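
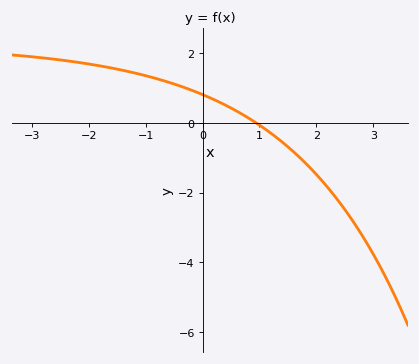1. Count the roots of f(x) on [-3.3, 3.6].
1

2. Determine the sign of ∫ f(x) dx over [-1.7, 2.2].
positive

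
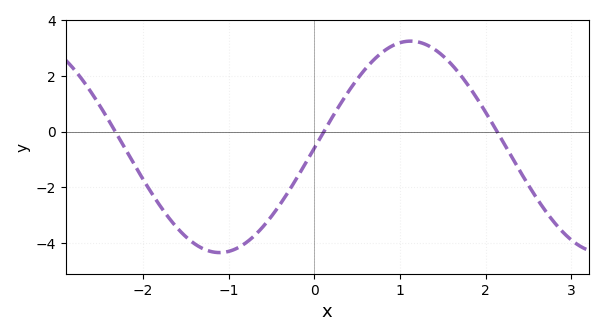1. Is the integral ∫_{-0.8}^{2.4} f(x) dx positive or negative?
positive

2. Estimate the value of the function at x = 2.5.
-2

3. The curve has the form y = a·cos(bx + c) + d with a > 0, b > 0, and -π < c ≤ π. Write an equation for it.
y = 3.8cos(1.4x - 1.6) - 0.55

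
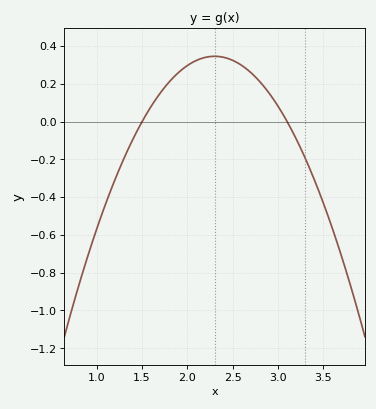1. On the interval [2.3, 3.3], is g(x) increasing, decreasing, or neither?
decreasing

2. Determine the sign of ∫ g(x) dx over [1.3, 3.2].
positive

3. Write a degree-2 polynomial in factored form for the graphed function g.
y = -0.54(x - 1.5)(x - 3.1)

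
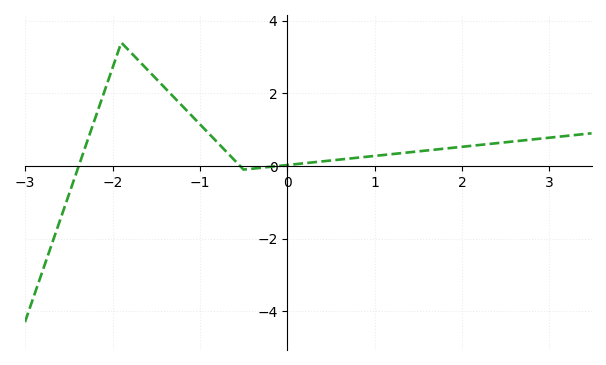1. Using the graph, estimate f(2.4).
0.6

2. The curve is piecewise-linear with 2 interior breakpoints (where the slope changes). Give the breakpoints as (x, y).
(-1.9, 3.4); (-0.5, -0.1)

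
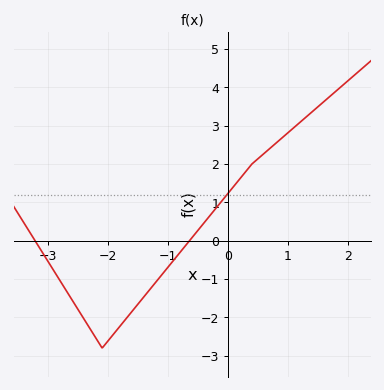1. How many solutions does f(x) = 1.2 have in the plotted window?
1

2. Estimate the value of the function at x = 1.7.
3.8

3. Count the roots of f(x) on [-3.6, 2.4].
2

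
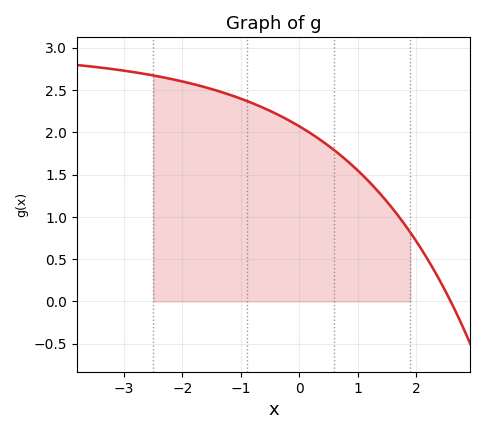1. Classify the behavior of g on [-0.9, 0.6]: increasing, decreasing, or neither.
decreasing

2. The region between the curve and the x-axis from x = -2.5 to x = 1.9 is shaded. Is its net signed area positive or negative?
positive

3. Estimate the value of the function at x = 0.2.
1.98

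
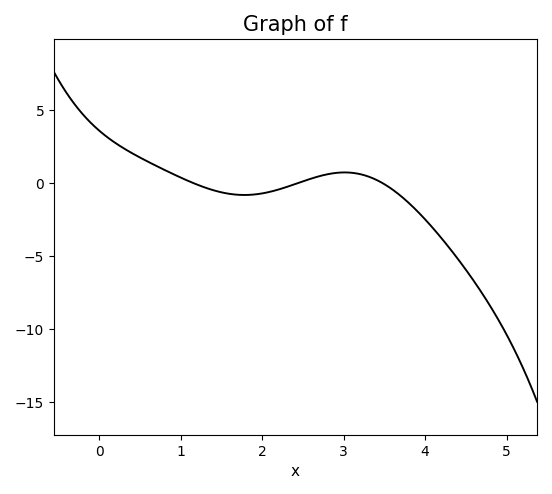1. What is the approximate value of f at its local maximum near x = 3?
0.5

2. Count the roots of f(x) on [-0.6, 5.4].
3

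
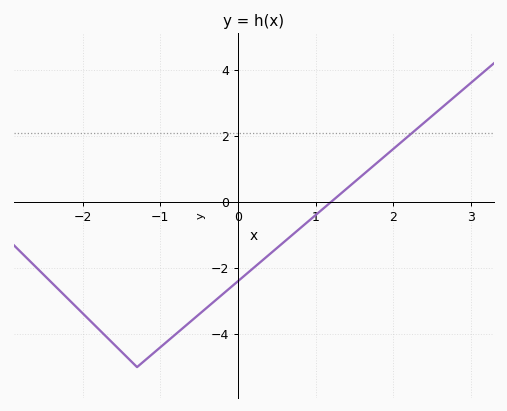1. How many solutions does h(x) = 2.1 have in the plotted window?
1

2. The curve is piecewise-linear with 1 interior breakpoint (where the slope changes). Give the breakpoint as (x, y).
(-1.3, -5)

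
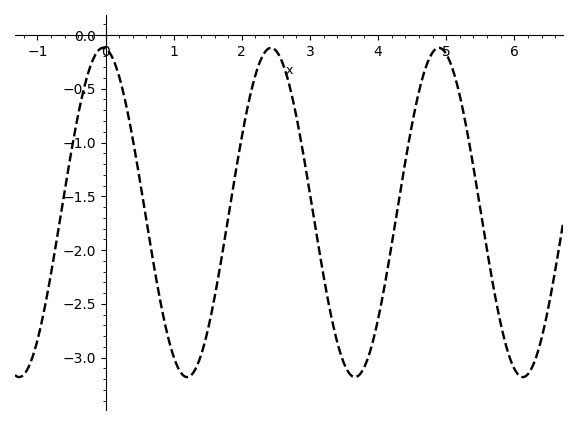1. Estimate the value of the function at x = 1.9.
-1.3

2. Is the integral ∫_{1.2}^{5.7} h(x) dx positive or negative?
negative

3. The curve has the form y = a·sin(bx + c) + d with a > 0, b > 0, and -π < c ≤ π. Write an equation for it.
y = 1.53sin(2.5x + 1.7) - 1.65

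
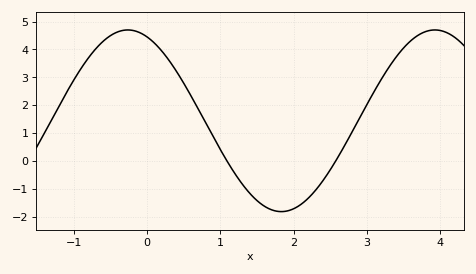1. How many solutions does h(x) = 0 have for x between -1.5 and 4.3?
2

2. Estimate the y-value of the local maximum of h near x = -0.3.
4.7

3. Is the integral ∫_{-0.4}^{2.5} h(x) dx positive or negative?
positive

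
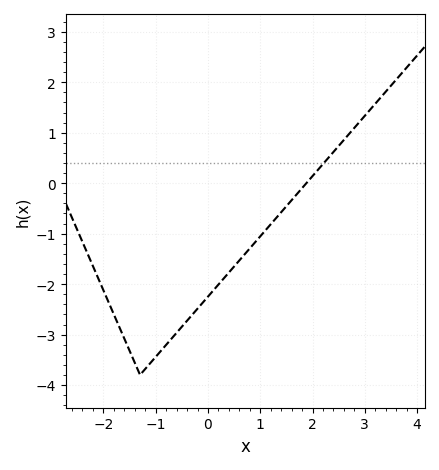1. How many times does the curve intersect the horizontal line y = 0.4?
1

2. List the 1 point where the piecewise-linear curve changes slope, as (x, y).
(-1.3, -3.8)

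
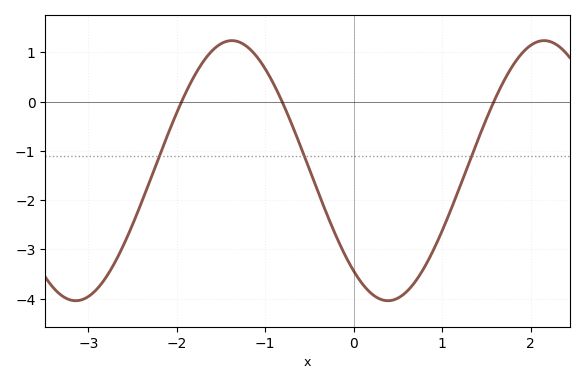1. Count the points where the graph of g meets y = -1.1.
3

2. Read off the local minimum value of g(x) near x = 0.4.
-4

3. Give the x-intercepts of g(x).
-1.9, -0.8, 1.6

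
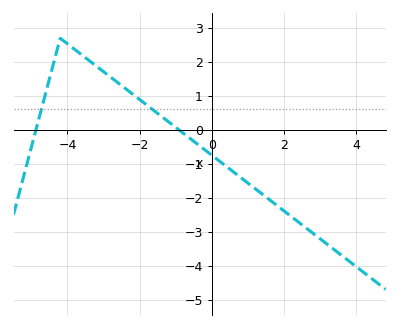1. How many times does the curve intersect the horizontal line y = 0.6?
2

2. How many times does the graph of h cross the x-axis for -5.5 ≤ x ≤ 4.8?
2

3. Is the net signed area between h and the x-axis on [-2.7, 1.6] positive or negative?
negative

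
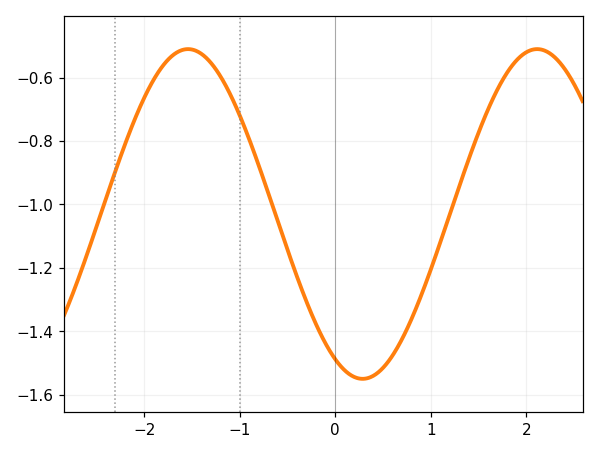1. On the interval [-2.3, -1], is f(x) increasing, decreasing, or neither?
neither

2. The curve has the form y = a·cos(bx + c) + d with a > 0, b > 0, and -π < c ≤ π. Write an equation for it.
y = 0.52cos(1.7x + 2.7) - 1.03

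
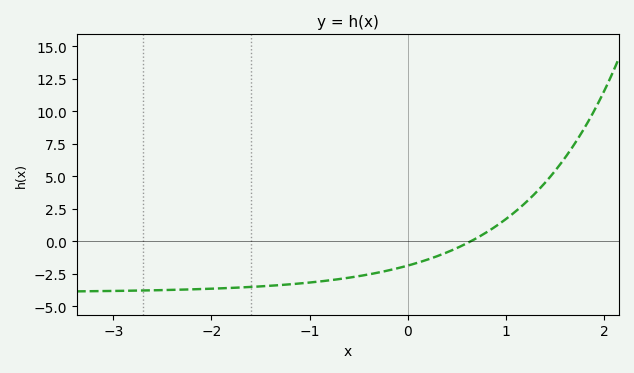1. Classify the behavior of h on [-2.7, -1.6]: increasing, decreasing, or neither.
increasing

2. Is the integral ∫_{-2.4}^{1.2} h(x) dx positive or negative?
negative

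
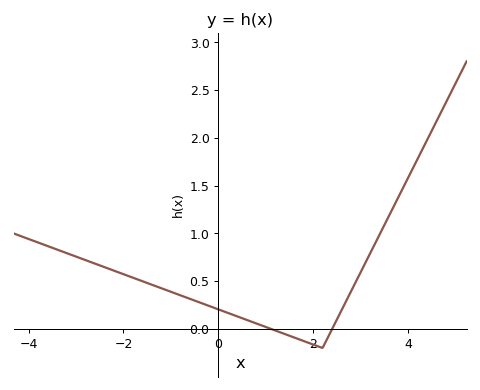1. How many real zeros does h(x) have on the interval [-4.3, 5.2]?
2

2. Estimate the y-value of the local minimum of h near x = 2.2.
-0.2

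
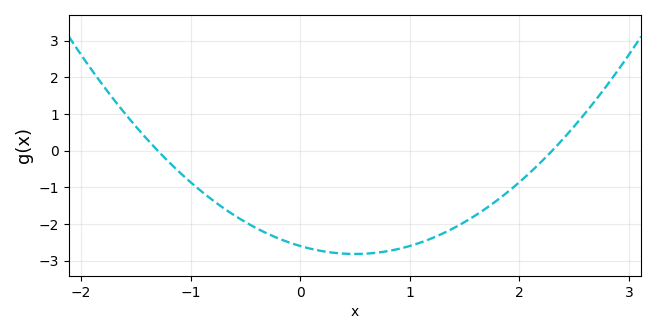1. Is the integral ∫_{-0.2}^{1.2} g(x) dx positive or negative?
negative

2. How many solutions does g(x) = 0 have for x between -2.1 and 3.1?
2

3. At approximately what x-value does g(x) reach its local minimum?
0.5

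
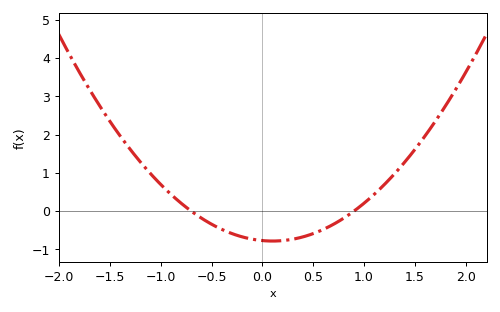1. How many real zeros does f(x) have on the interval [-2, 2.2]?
2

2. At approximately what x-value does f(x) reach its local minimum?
0.1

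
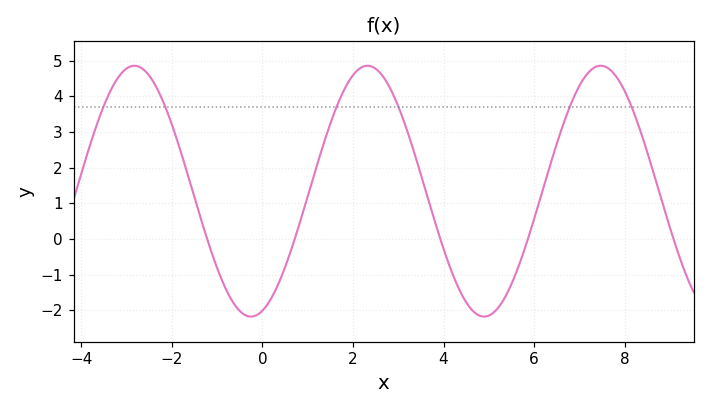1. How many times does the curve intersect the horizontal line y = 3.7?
6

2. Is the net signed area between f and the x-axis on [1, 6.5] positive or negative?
positive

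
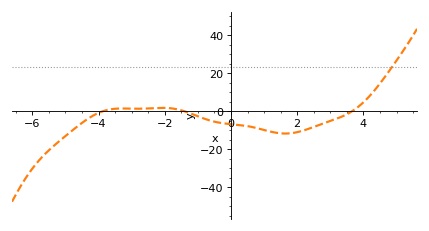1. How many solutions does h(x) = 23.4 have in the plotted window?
1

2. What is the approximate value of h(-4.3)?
-3.74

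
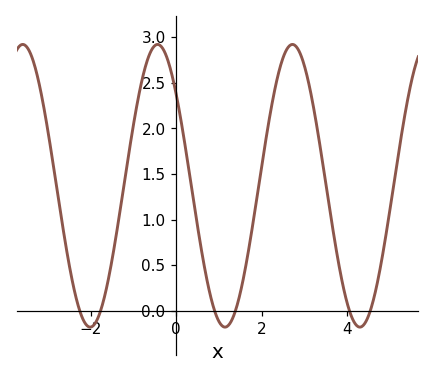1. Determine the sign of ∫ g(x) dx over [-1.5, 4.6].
positive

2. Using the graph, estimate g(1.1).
-0.175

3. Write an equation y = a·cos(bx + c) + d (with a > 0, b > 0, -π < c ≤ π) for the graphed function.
y = 1.55cos(1.99x + 0.872) + 1.37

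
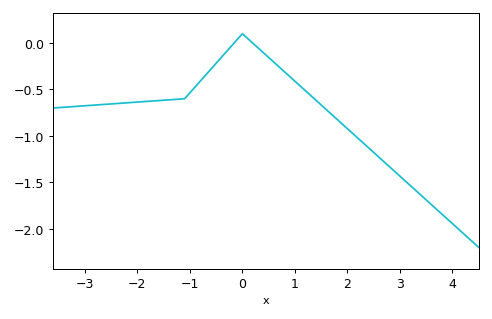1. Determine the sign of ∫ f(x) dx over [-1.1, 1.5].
negative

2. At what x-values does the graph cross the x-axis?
-0.157, 0.196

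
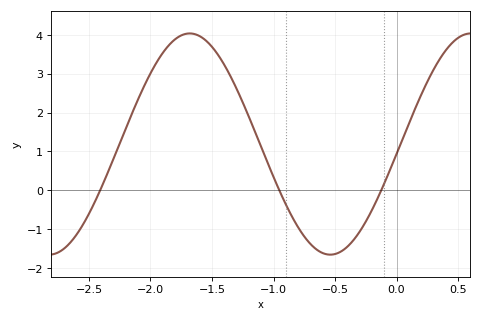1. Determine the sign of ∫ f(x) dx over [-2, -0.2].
positive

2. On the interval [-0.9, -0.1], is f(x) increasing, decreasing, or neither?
neither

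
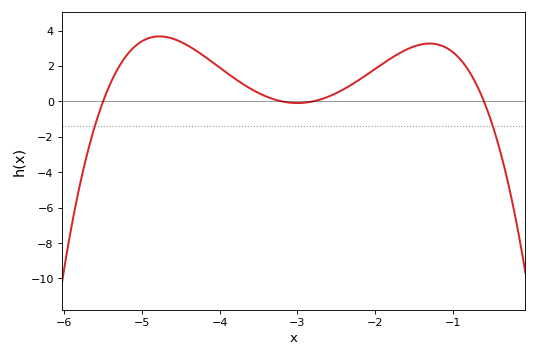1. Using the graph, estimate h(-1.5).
3.1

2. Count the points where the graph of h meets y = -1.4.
2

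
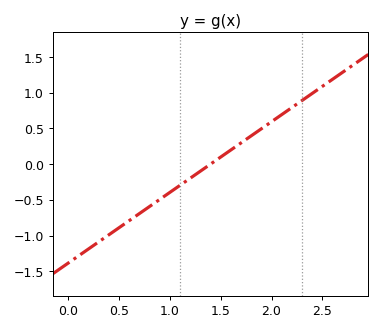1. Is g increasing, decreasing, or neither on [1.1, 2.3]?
increasing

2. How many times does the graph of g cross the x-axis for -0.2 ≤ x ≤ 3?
1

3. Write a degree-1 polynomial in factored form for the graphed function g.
y = 0.99(x - 1.4)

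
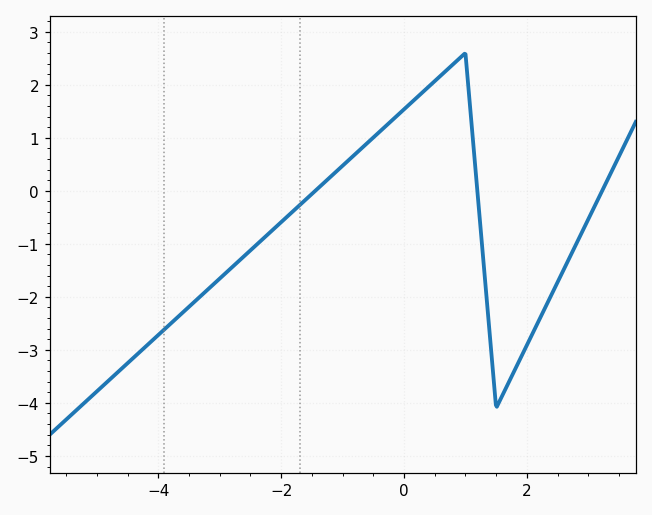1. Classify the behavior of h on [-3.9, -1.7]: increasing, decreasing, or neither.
increasing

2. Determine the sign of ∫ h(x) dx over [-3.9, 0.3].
negative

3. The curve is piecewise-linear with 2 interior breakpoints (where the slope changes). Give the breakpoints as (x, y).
(1, 2.6); (1.5, -4.1)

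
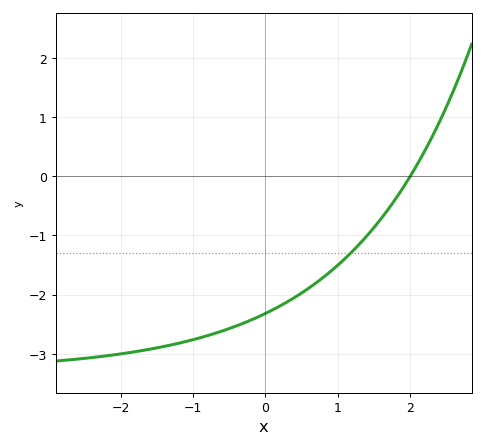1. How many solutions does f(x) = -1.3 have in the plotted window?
1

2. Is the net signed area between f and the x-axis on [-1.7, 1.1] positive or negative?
negative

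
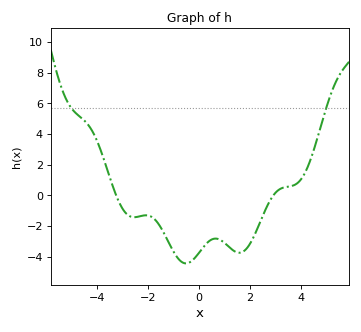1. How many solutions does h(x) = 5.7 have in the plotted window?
2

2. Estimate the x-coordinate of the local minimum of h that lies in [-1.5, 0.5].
-0.6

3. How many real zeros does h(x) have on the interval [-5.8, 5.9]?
2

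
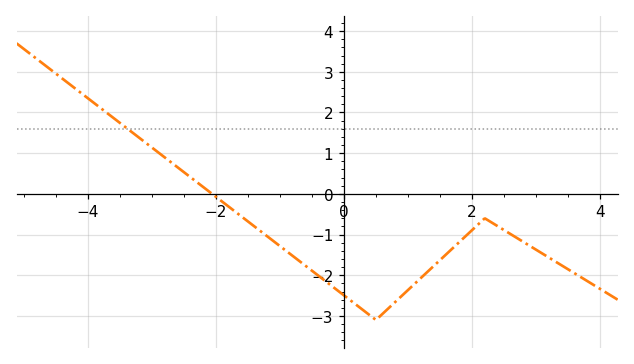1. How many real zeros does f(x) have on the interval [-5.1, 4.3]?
1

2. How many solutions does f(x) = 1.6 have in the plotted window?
1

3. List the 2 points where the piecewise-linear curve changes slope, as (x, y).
(0.5, -3.1); (2.2, -0.6)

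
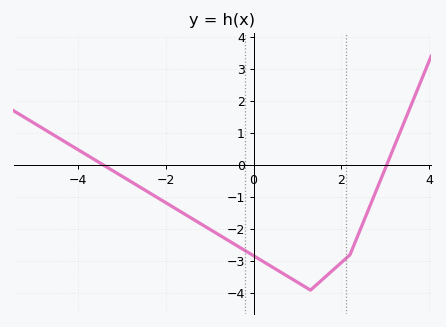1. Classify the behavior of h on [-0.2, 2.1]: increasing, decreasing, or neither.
neither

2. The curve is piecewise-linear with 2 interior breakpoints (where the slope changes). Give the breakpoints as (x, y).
(1.3, -3.9); (2.2, -2.8)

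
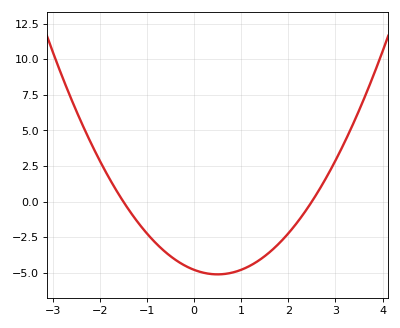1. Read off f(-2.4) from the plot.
5.64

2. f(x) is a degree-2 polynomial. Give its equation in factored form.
y = 1.28(x + 1.5)(x - 2.5)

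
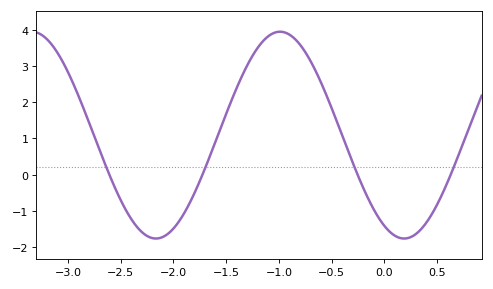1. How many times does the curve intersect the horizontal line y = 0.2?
4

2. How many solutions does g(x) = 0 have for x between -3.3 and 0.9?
4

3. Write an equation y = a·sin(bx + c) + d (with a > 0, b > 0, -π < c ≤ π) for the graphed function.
y = 2.86sin(2.67x - 2.07) + 1.09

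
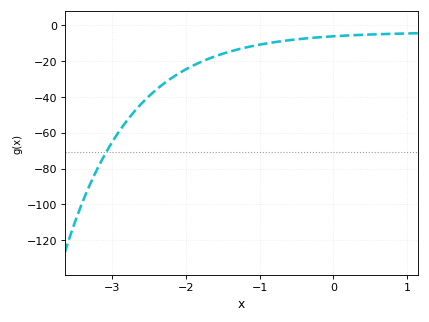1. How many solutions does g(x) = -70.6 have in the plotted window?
1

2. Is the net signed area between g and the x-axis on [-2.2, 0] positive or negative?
negative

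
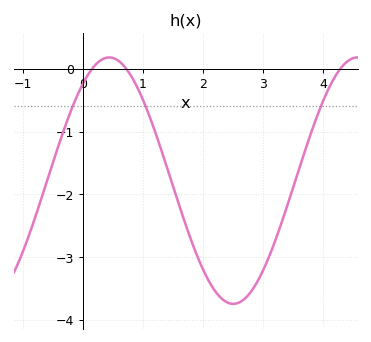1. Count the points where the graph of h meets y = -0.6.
3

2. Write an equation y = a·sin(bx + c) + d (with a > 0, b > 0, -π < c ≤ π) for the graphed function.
y = 1.96sin(1.5x + 0.9) - 1.78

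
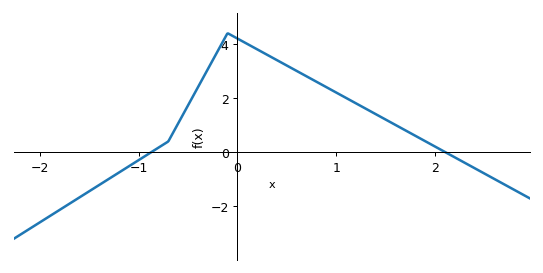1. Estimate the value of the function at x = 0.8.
2.61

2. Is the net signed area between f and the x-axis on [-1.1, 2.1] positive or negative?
positive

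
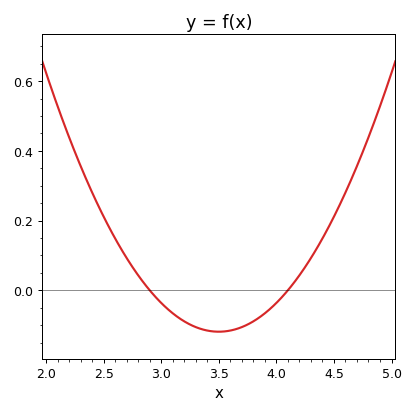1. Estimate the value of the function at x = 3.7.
-0.106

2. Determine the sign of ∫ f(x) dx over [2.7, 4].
negative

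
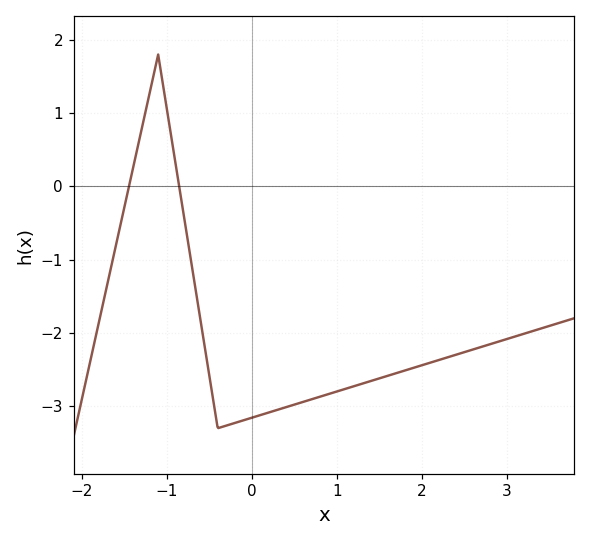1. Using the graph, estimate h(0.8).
-2.87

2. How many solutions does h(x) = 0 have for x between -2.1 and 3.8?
2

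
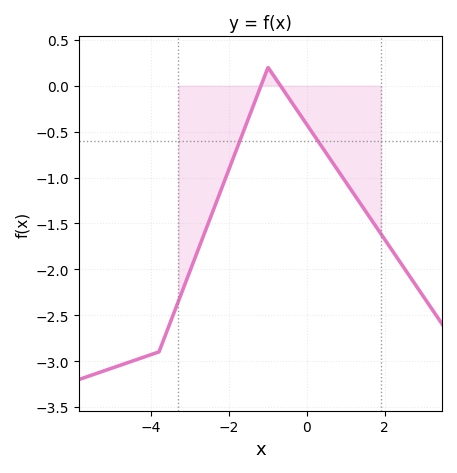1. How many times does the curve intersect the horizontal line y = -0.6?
2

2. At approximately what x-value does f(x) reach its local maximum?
-1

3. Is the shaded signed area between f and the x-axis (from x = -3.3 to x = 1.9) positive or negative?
negative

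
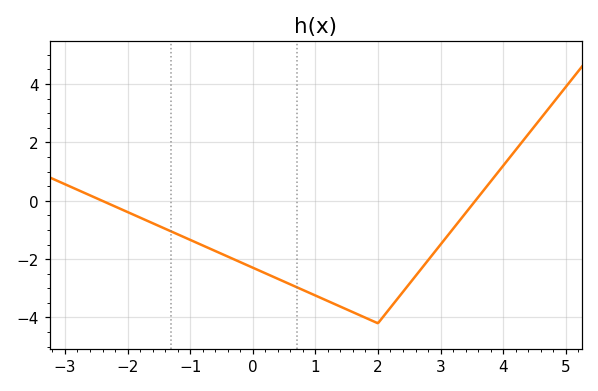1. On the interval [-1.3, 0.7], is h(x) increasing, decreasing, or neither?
decreasing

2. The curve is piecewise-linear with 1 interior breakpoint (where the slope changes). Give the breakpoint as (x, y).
(2, -4.2)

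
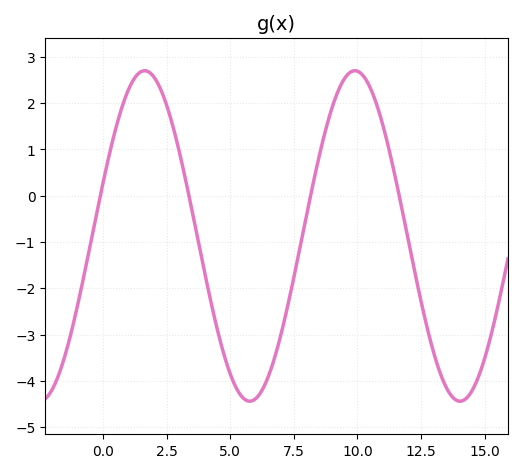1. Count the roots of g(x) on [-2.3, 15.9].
4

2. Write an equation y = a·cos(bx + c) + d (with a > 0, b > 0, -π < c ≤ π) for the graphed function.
y = 3.57cos(0.76x - 1.24) - 0.87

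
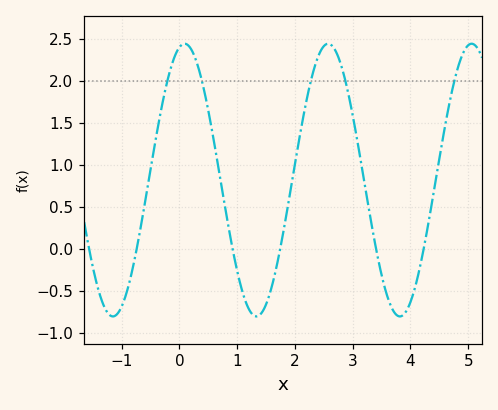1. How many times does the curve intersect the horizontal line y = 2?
5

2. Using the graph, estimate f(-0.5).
0.94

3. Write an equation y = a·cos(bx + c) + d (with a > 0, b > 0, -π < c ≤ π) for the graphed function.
y = 1.62cos(2.53x - 0.232) + 0.82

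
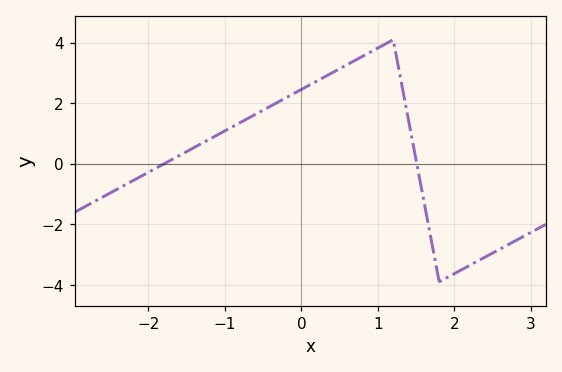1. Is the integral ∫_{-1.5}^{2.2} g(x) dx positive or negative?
positive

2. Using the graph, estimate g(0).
2.46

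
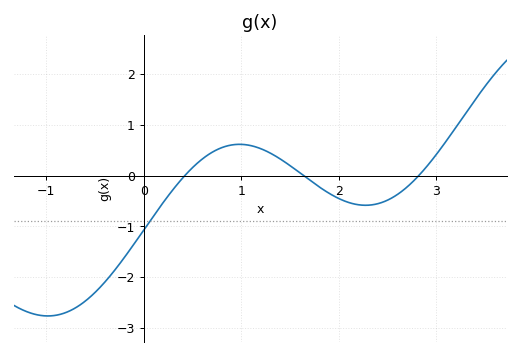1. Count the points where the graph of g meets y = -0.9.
1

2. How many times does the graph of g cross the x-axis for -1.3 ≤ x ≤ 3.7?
3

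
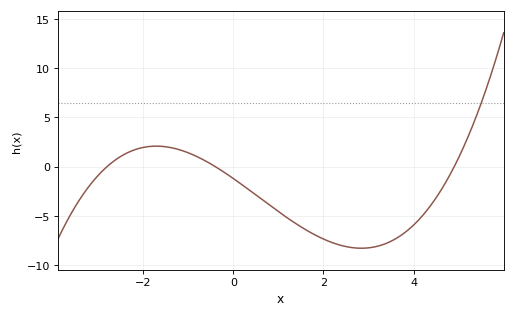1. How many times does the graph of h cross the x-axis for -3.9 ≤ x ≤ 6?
3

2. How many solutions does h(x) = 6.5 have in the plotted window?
1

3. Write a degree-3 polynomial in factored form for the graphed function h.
y = 0.22(x + 2.8)(x + 0.4)(x - 4.9)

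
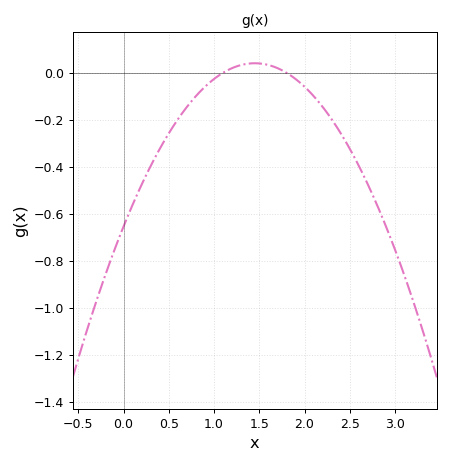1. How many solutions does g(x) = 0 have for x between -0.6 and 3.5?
2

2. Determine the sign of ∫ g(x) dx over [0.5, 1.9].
negative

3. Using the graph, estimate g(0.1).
-0.561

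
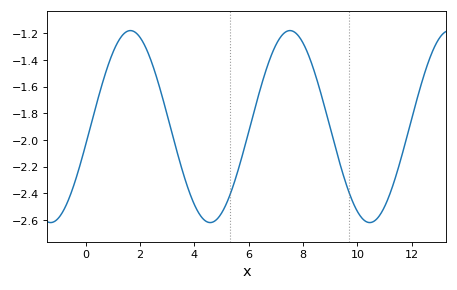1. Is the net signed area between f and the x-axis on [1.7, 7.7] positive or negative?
negative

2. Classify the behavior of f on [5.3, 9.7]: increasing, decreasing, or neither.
neither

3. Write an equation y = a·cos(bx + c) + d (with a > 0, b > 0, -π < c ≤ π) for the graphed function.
y = 0.72cos(1.07x - 1.76) - 1.9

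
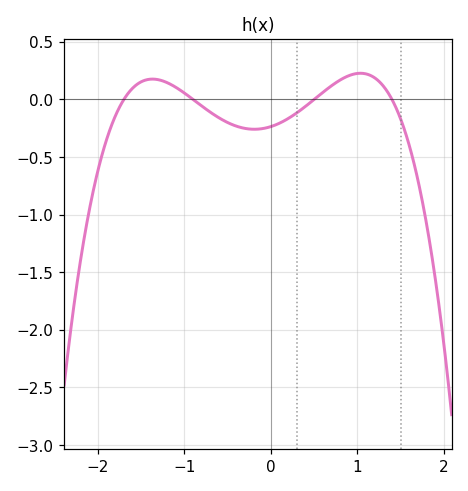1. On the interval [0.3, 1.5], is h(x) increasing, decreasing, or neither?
neither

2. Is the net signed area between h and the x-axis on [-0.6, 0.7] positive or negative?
negative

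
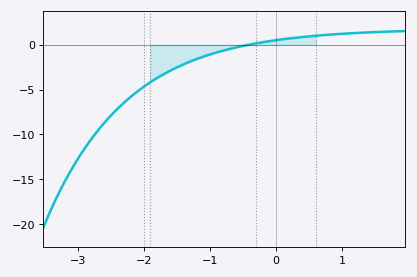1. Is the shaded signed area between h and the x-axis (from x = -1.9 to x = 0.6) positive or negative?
negative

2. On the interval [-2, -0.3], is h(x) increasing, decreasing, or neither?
increasing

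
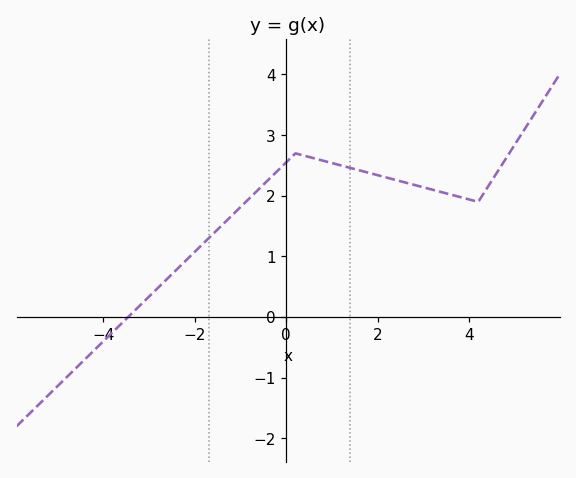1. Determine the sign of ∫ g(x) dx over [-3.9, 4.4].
positive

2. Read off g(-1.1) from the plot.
1.7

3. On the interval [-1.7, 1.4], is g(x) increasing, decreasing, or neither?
neither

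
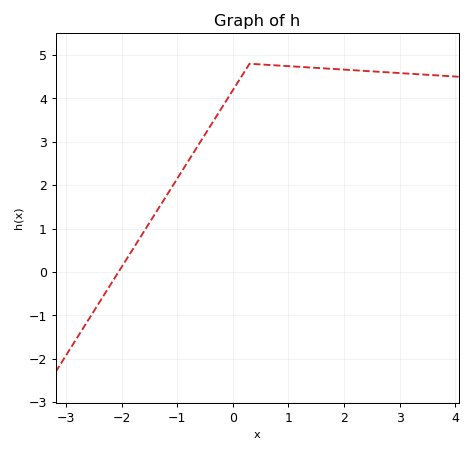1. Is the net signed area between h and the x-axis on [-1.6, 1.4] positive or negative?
positive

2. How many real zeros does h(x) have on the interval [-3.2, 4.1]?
1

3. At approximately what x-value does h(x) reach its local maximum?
0.3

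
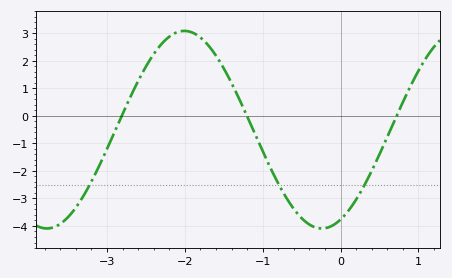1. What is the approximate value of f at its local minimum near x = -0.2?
-4.1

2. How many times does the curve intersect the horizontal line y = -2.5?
3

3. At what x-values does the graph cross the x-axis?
-2.8, -1.2, 0.7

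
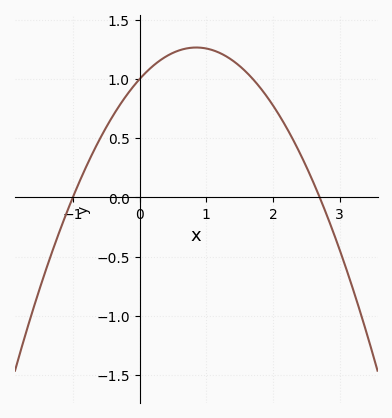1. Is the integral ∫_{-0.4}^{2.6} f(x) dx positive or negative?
positive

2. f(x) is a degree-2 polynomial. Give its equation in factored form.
y = -0.37(x + 1)(x - 2.7)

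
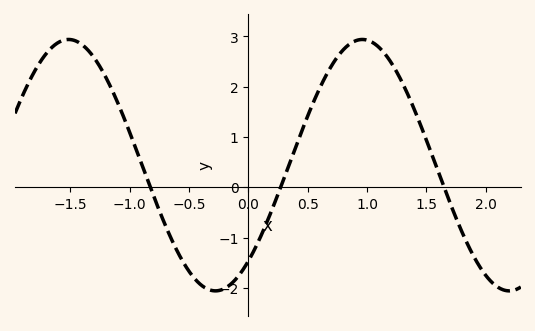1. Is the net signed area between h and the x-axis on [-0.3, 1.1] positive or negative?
positive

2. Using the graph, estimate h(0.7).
2.41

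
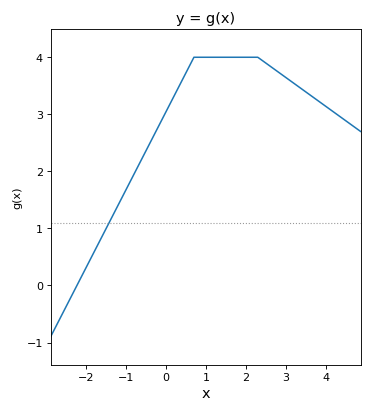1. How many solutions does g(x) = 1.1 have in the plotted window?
1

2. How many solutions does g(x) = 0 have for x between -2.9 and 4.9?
1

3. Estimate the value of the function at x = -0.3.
2.6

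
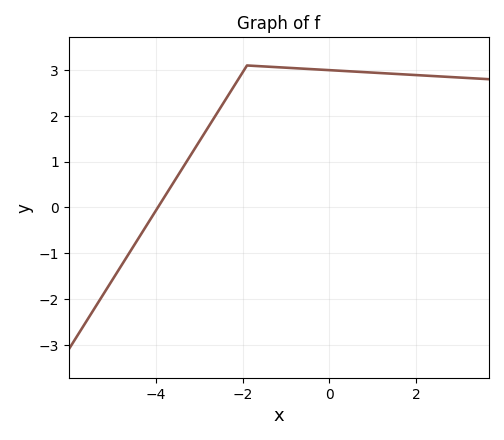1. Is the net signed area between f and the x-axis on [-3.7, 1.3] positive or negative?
positive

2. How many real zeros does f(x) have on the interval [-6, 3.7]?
1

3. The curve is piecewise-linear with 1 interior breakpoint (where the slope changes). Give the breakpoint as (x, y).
(-1.9, 3.1)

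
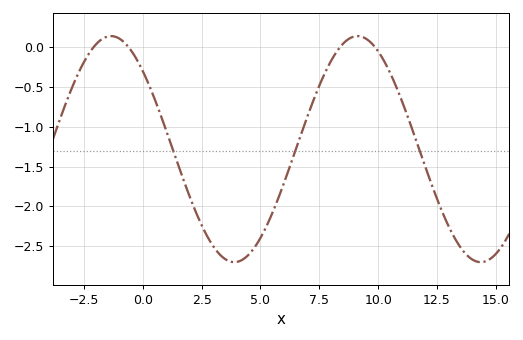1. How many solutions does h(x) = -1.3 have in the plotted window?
3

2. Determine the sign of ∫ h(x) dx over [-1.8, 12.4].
negative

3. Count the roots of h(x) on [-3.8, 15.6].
4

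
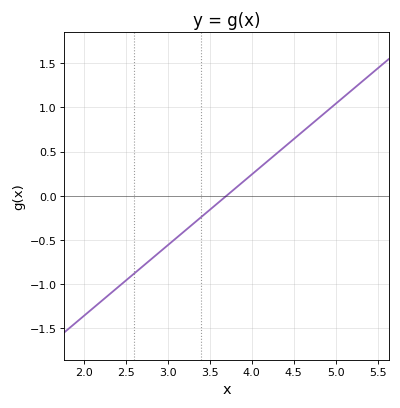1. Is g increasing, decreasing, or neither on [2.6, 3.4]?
increasing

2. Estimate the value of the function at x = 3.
-0.56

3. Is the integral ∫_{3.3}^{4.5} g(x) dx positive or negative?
positive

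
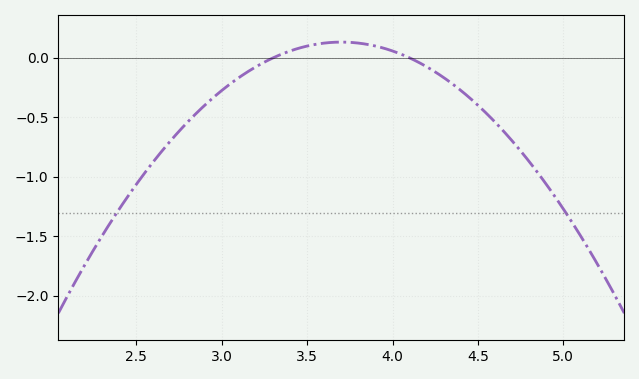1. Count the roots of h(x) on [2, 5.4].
2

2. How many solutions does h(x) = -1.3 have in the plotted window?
2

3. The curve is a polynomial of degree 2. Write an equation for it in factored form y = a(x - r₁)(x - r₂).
y = -0.83(x - 3.3)(x - 4.1)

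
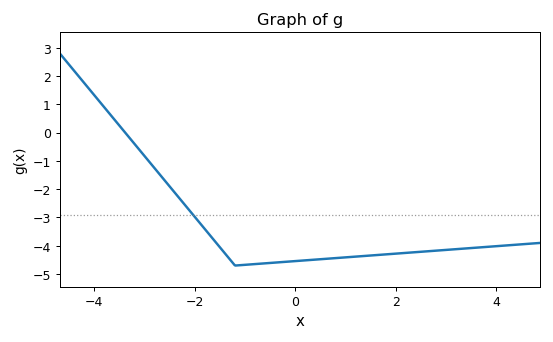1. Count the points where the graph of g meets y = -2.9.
1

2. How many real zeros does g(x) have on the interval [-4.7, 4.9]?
1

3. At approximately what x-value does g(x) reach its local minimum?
-1.2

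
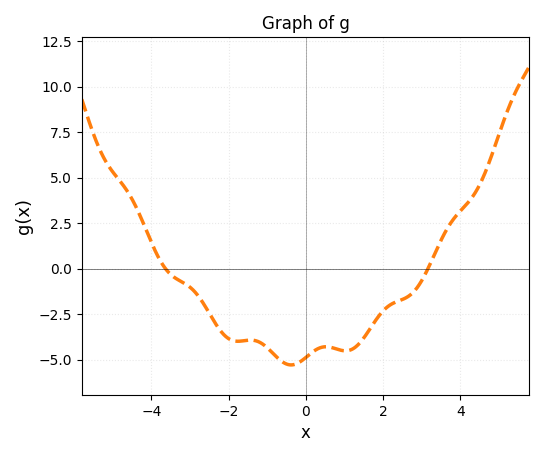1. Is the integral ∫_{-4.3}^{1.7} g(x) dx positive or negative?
negative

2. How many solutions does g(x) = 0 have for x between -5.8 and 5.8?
2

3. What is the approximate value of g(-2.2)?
-3.4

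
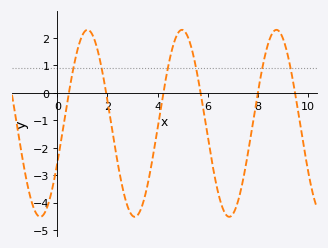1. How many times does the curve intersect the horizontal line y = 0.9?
6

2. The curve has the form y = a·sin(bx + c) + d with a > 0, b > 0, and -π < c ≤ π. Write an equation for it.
y = 3.41sin(1.67x - 0.442) - 1.11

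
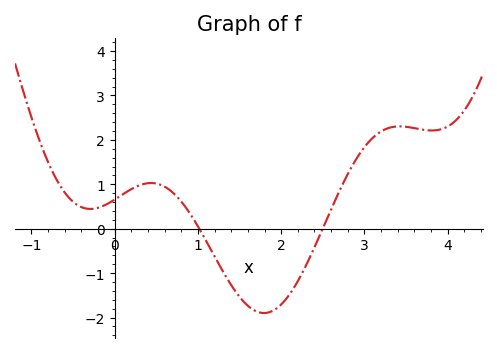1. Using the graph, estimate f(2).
-1.71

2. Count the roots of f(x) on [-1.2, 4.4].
2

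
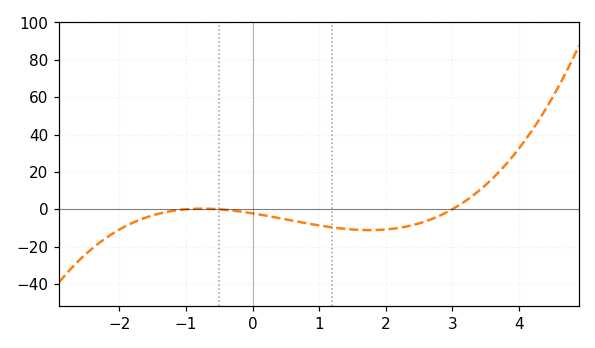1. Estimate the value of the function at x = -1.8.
-7.19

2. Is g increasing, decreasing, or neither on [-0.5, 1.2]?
decreasing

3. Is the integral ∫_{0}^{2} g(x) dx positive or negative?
negative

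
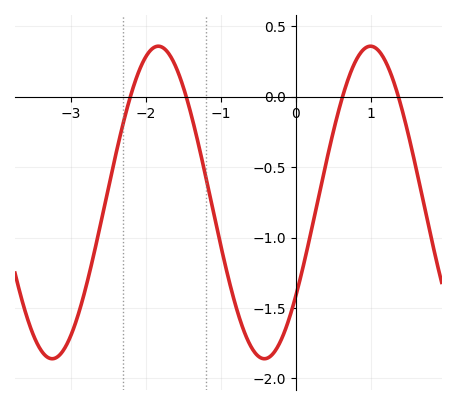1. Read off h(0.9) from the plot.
0.35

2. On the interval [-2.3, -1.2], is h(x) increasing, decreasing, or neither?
neither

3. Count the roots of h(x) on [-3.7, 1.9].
4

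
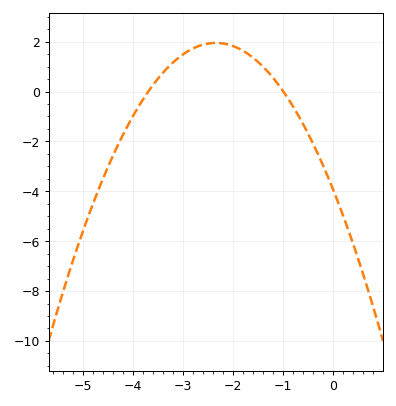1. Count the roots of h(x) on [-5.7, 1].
2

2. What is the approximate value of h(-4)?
-0.963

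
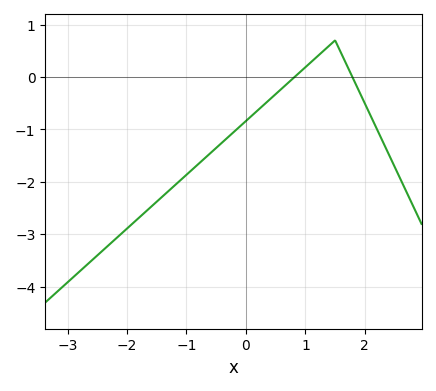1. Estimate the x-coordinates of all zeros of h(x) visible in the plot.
0.817, 1.79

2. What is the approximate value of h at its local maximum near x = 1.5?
0.699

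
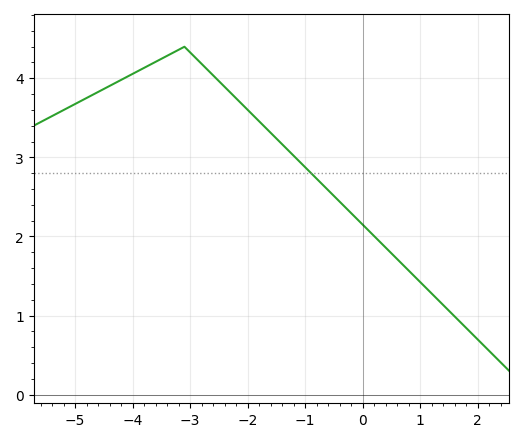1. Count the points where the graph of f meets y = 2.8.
1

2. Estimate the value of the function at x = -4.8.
3.75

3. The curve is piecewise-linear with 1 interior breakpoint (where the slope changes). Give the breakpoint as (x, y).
(-3.1, 4.4)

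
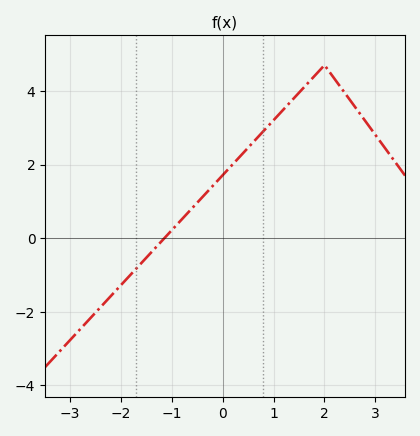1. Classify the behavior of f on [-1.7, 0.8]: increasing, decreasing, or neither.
increasing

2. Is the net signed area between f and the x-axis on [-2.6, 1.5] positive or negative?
positive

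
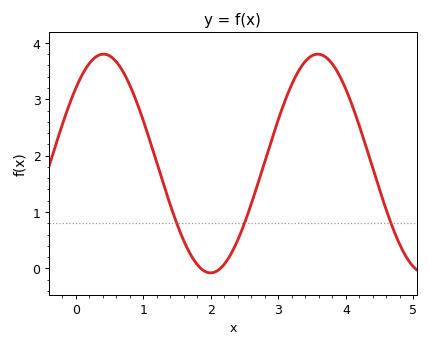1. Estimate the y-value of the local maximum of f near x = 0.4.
3.8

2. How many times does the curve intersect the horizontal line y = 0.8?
3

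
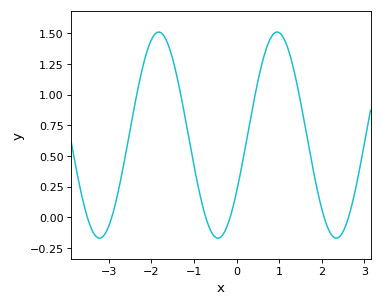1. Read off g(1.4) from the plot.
1.12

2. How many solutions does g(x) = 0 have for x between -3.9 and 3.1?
6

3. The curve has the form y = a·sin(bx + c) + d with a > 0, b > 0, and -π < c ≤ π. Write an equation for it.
y = 0.84sin(2.26x - 0.582) + 0.67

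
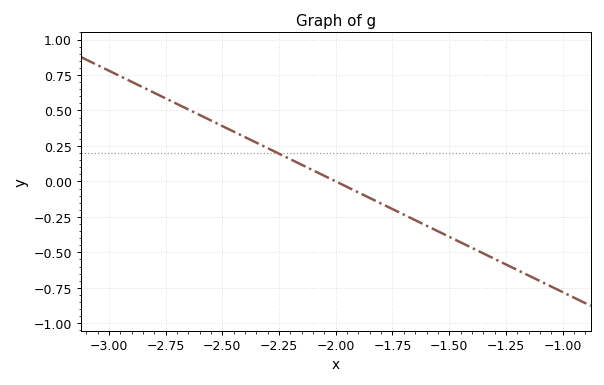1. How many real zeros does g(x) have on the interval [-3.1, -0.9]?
1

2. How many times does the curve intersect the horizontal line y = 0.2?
1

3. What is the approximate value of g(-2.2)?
0.156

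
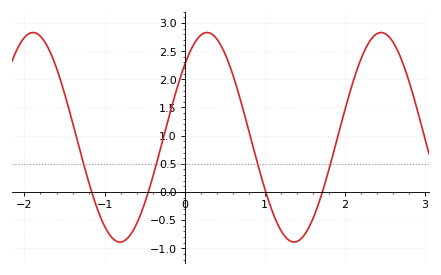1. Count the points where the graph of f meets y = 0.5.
4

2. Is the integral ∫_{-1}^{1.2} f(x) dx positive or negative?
positive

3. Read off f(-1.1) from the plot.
-0.261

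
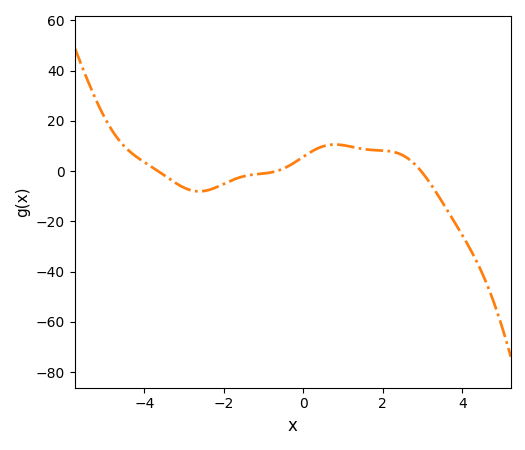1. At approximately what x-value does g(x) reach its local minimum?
-2.62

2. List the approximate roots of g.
-3.66, -0.684, 2.96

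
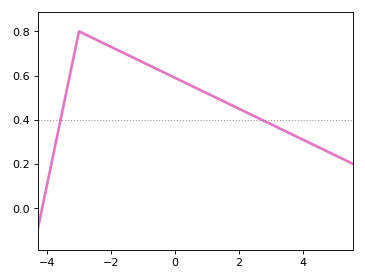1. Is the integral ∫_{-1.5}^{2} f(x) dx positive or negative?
positive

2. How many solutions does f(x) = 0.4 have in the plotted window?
2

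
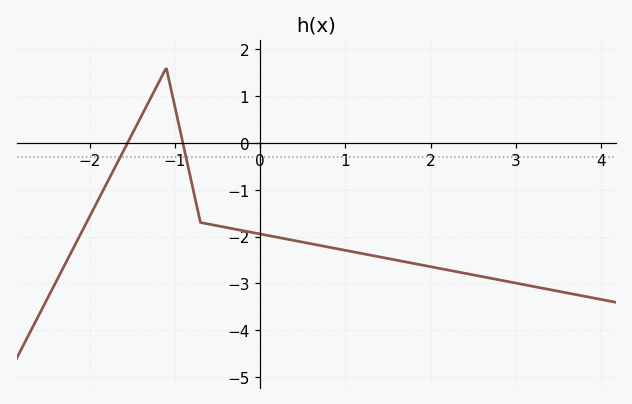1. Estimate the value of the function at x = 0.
-1.94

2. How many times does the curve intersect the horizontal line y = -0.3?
2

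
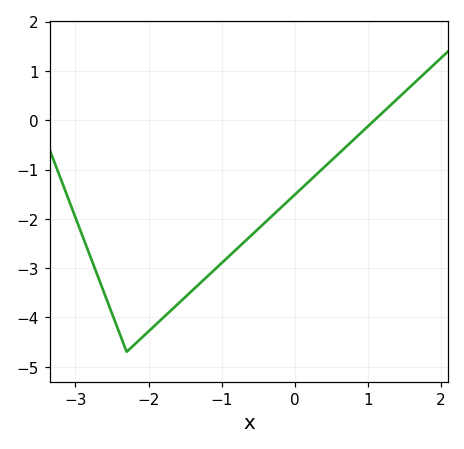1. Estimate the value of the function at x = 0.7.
-0.5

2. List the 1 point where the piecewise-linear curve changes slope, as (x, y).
(-2.3, -4.7)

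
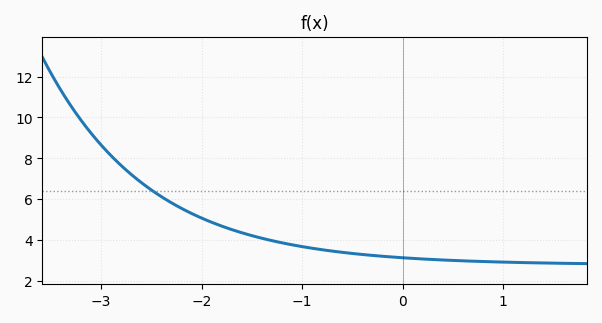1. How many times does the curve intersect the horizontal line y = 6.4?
1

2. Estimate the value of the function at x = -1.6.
4.34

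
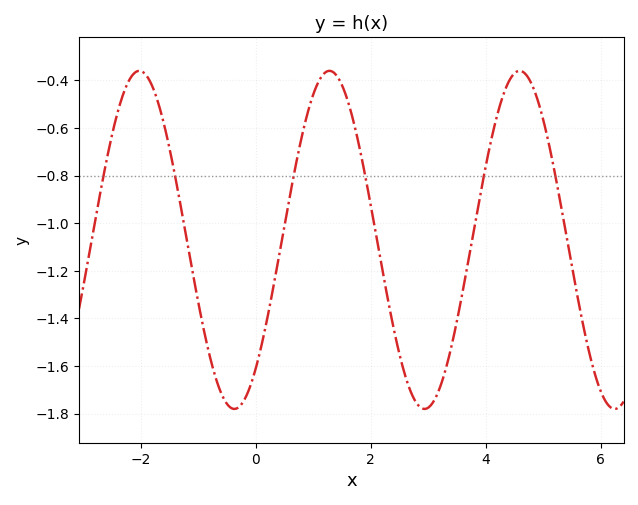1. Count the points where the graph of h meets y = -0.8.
6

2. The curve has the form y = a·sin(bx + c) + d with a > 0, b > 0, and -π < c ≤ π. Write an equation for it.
y = 0.71sin(1.9x - 0.86) - 1.07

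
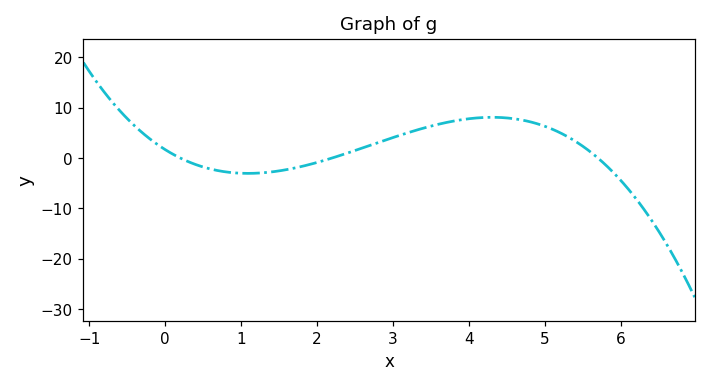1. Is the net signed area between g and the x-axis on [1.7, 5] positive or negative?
positive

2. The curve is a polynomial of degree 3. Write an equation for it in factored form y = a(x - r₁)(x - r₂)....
y = -0.67(x - 0.2)(x - 2.2)(x - 5.7)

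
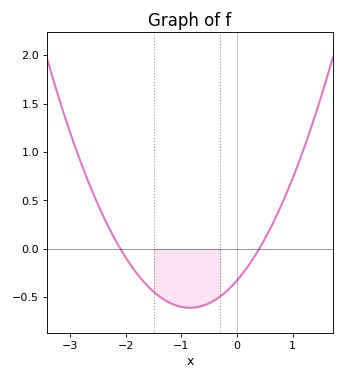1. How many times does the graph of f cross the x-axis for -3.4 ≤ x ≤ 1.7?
2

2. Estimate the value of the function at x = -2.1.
0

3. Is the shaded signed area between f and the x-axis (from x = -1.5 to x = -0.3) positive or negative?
negative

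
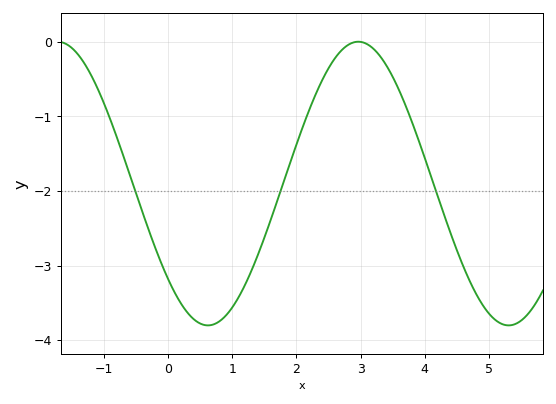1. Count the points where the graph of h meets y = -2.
3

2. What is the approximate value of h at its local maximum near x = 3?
0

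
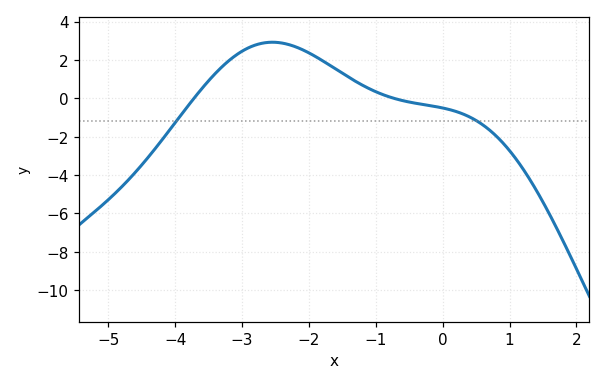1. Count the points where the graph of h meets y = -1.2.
2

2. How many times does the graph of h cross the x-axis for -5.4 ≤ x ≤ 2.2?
2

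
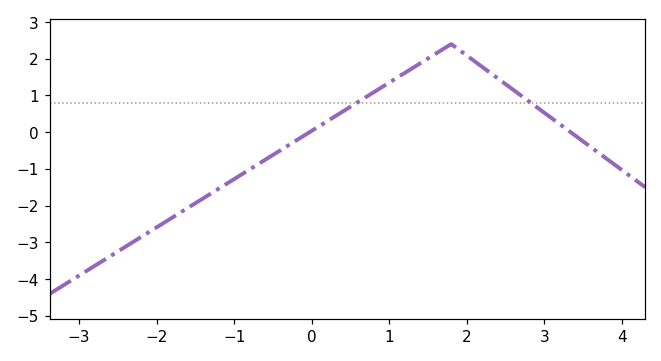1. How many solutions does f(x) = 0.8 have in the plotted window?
2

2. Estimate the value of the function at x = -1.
-1.28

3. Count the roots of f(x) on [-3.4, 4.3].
2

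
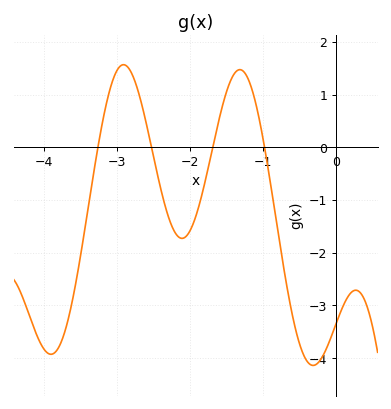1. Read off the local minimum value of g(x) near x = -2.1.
-1.73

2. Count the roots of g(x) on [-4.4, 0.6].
4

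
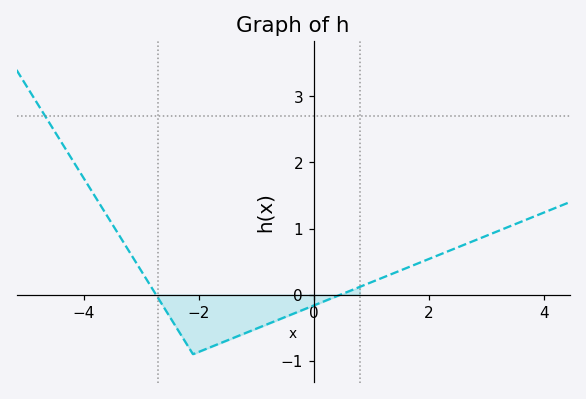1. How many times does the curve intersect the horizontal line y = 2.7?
1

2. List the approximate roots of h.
-2.74, 0.463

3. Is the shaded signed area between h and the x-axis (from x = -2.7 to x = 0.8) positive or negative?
negative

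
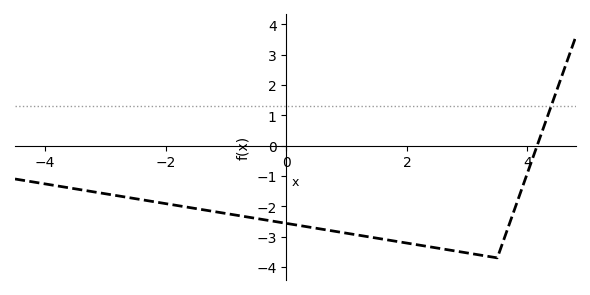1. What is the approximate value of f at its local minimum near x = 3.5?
-3.7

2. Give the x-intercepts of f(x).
4.2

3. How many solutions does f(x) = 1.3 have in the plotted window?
1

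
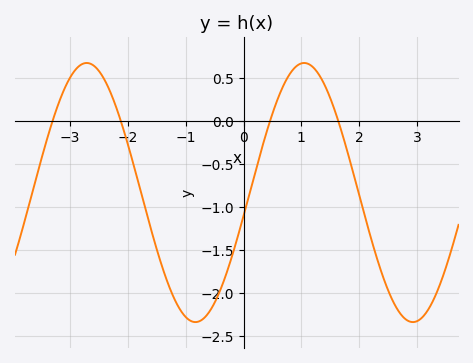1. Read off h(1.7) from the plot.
-0.15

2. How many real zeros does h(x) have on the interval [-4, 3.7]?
4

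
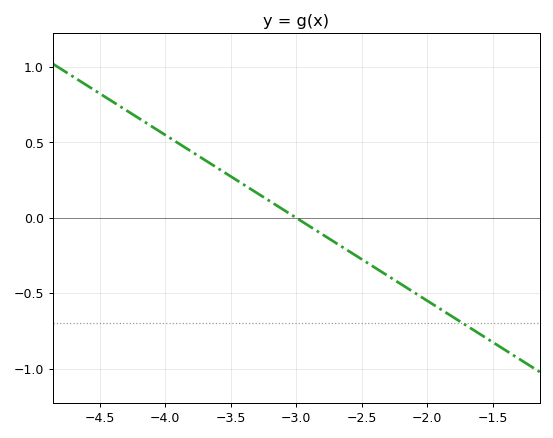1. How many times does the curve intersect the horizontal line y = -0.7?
1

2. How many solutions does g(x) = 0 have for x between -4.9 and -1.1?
1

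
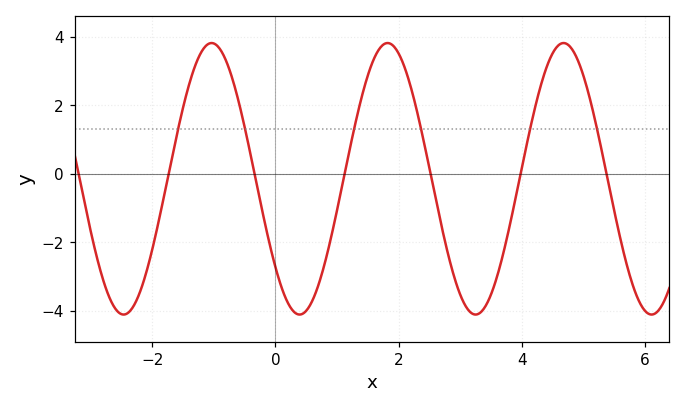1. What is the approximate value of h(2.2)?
2.5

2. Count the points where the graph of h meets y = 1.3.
6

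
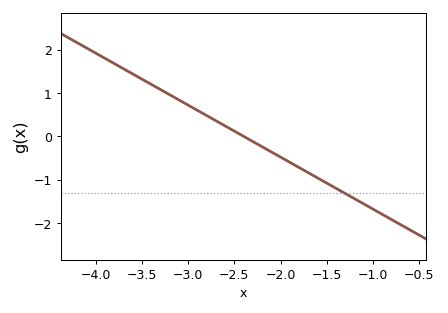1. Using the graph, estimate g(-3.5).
1.32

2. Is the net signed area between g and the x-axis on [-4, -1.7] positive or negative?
positive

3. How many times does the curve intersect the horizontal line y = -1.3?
1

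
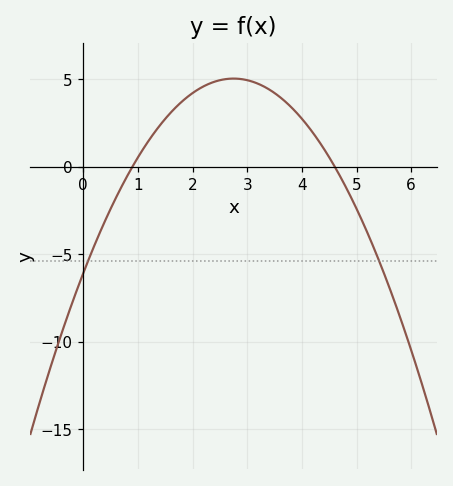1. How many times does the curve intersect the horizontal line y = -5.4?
2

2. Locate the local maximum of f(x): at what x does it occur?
2.8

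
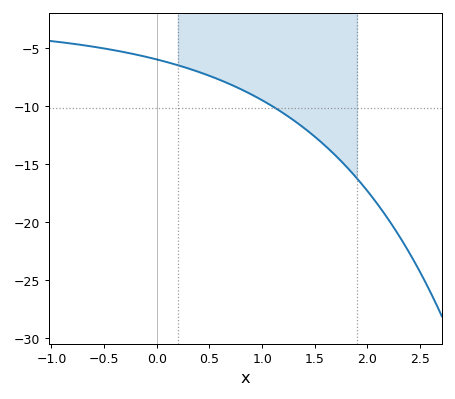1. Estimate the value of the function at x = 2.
-17.3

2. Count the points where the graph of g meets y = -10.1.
1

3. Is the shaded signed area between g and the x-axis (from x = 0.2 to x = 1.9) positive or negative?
negative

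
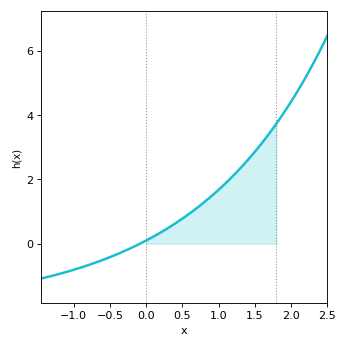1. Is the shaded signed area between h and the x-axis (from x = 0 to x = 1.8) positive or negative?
positive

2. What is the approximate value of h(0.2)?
0.4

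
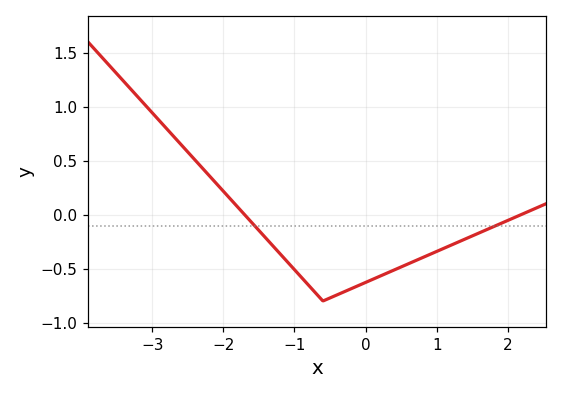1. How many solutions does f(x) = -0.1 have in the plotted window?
2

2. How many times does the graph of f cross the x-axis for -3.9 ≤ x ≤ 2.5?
2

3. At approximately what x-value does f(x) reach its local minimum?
-0.598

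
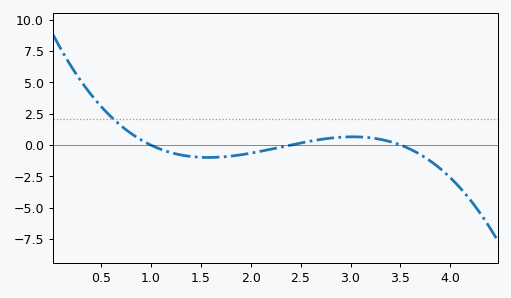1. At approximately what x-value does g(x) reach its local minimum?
1.58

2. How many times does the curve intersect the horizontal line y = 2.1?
1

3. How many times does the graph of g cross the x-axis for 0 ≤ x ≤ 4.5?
3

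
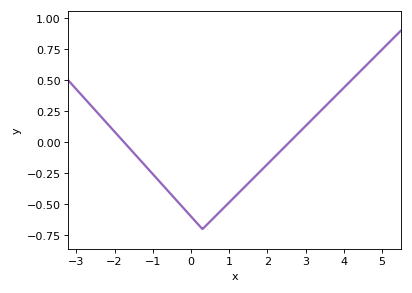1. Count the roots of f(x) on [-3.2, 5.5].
2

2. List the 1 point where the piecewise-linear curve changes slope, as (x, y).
(0.3, -0.7)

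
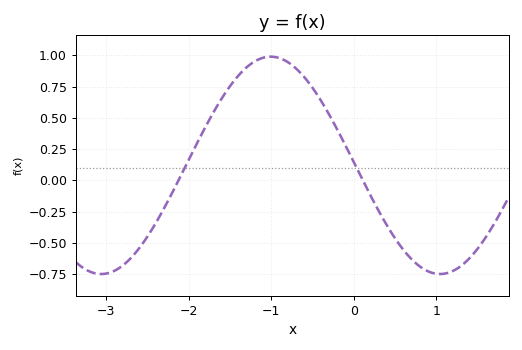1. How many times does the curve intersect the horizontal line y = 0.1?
2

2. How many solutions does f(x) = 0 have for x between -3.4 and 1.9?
2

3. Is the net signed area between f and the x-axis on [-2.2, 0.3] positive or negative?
positive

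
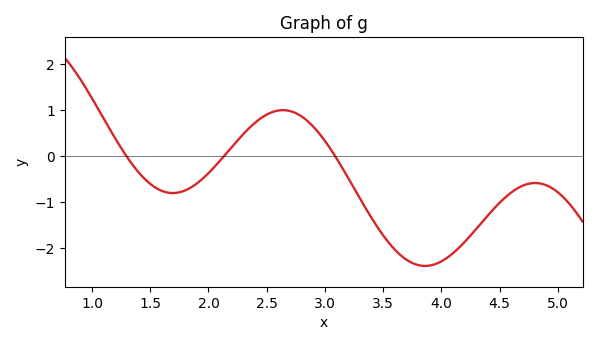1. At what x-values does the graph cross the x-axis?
1.3, 2.1, 3.1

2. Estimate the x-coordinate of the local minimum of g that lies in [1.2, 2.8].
1.7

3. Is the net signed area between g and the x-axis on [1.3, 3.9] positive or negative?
negative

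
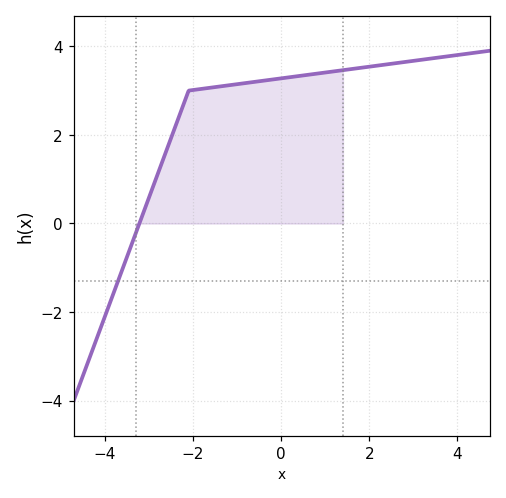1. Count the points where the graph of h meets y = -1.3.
1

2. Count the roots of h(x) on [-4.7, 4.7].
1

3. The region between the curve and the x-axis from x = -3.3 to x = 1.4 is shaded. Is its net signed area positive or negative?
positive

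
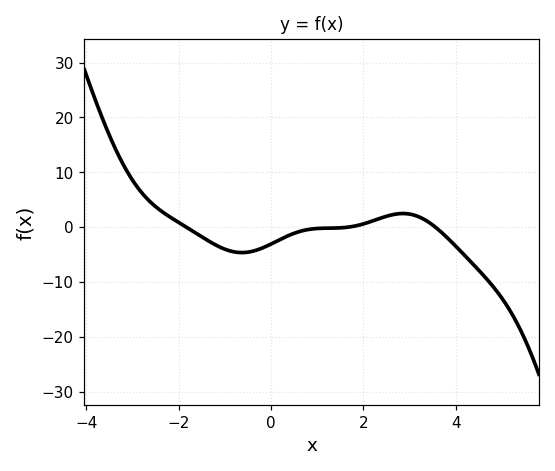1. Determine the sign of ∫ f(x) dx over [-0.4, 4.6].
negative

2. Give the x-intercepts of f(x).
-1.83, 1.68, 3.56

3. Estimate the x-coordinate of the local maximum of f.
2.86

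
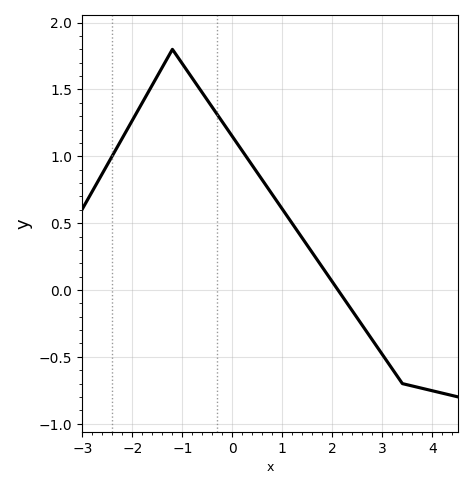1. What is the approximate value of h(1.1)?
0.55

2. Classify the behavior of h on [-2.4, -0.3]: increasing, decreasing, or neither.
neither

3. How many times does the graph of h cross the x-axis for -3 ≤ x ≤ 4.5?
1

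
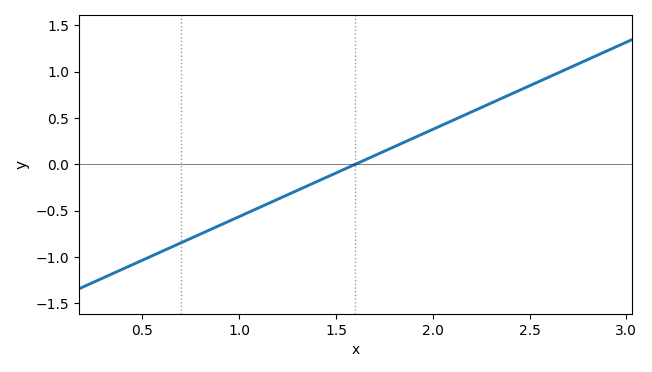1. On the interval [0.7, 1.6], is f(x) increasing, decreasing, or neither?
increasing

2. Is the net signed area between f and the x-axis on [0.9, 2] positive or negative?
negative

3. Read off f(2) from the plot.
0.4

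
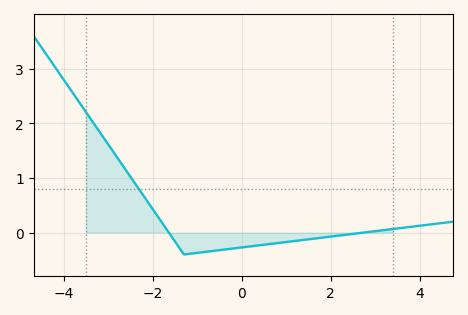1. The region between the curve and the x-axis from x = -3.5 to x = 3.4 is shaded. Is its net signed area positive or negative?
positive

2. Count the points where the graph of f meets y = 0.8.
1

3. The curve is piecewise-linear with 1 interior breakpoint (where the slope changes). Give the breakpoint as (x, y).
(-1.3, -0.4)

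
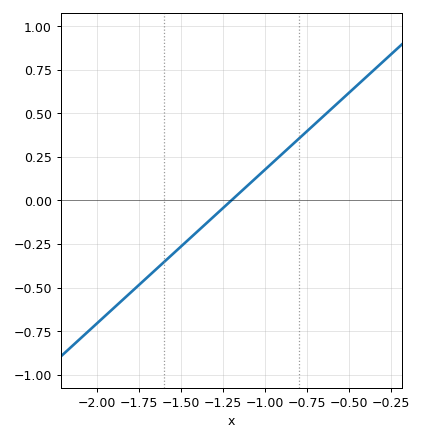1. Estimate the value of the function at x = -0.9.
0.264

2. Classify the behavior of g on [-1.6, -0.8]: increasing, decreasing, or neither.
increasing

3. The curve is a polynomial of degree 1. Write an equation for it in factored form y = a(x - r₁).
y = 0.88(x + 1.2)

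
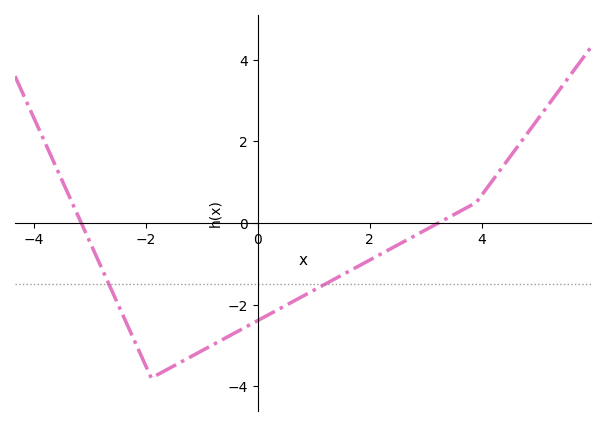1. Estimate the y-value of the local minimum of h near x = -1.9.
-3.8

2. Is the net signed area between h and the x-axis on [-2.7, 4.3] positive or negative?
negative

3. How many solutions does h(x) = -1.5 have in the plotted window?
2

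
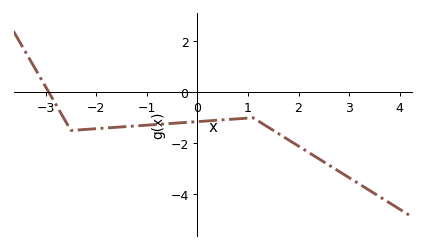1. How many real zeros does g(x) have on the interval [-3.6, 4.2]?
1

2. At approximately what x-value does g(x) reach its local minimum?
-2.4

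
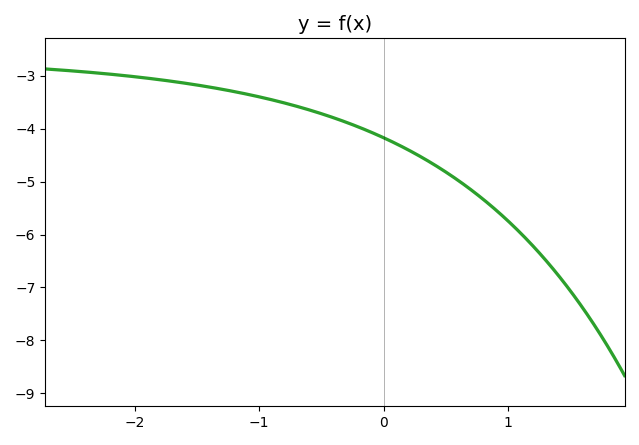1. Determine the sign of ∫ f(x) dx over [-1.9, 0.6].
negative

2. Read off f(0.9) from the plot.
-5.5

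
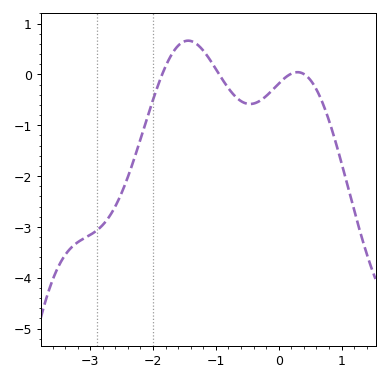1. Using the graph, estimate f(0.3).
0.045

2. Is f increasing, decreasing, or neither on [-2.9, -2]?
increasing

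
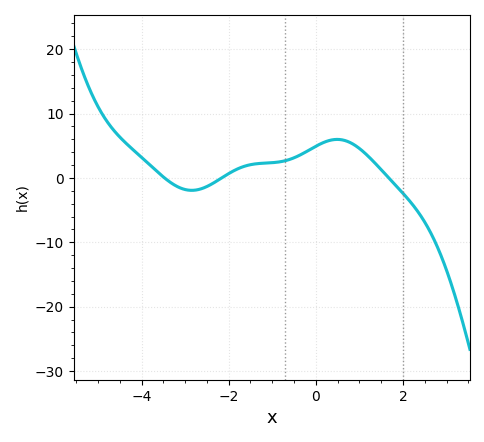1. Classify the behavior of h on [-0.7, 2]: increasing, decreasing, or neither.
neither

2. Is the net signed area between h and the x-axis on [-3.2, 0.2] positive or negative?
positive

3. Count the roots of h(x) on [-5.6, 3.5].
3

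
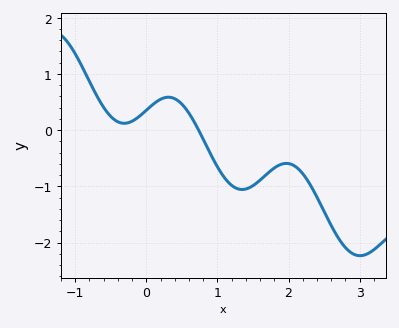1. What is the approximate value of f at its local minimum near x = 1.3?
-1.1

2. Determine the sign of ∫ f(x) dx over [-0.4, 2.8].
negative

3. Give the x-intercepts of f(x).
0.7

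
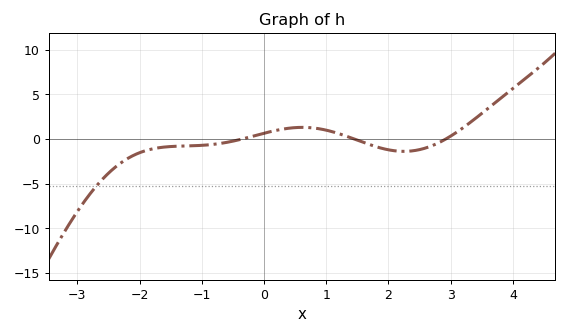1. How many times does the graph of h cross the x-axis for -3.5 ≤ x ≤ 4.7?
3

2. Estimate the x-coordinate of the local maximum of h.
0.616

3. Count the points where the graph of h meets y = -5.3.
1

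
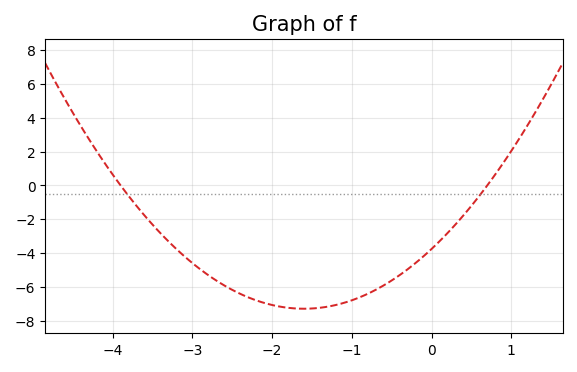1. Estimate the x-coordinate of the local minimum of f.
-1.6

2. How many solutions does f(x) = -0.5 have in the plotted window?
2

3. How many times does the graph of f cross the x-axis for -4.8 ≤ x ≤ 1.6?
2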